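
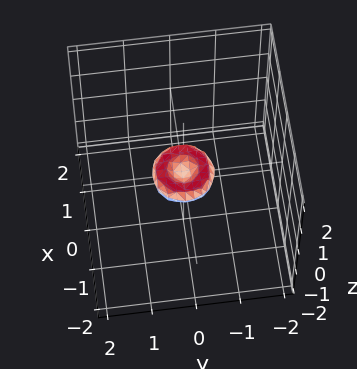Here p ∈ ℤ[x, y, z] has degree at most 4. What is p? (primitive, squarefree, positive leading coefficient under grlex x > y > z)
1. The degree is 4 — no degree-3 surface has this shape.
2. Symmetry: every cross-section ⟂ z is a circle, so x, y appear only via x² + y².
3. Observable constraints: one x-axis crossing is at x = 0; one y-axis crossing is at y = 0; a circular section at z = 0 has radius between 0 and 1.
4. Putting this together gives p.

2*x^4 + 4*x^2*y^2 + 2*y^4 - x^2 - y^2 + 2*z^2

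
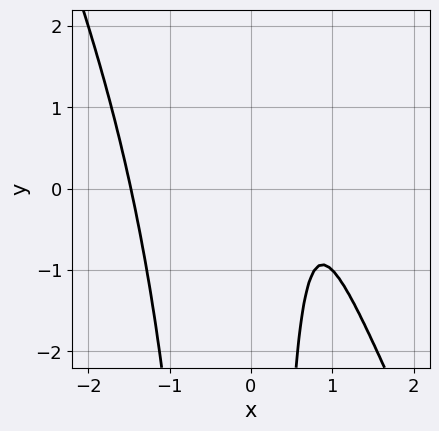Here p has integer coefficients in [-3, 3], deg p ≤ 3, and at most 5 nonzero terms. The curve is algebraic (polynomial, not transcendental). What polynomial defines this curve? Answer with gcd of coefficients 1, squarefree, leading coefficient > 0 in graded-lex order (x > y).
2*x^3 + x^2*y - 3*x + 2

1. The degree is 3 — a generic line meets the curve in up to 3 points.
2. Reading off the gridlines: no y-intercept at any integer in the box.
3. These observations pin down the coefficients.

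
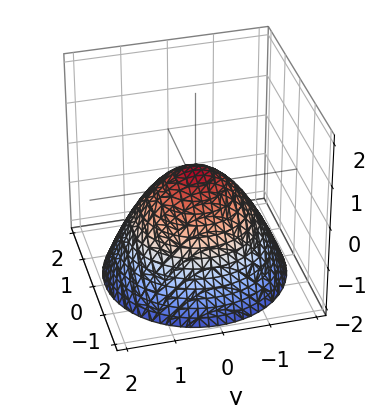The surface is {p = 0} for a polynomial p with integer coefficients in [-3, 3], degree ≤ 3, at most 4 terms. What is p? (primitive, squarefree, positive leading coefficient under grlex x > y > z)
2*x^2 + 2*y^2 + 3*z - 1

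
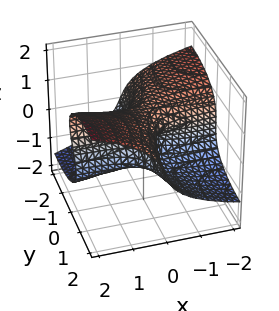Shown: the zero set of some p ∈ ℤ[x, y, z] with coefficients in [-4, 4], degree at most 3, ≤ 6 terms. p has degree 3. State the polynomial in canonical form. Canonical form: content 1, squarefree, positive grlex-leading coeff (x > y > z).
(a) deg p = 3. A generic line meets the surface in up to 3 points.
(b) From the axis intercepts and sections: every point of the y-axis in the box is on the surface; one z-axis crossing is at z = 0.
(c) These observations pin down the coefficients. Check: (2, 0, 0) on the x-axis lies on the surface, and p(2, 0, 0) = 0. ✓

y^2*z + 3*z^3 - 3*x*y - x*z - 2*z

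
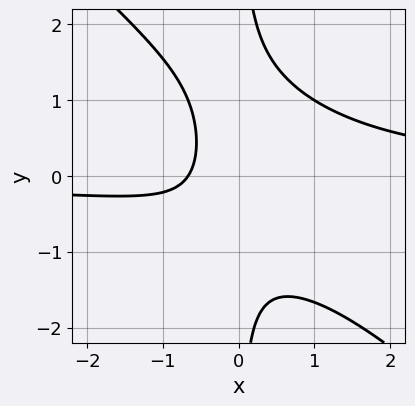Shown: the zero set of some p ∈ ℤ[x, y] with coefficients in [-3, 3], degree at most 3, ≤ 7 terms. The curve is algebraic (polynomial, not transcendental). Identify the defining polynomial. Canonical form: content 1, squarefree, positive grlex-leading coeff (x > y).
3*x^2*y + 3*x*y^2 - x*y - 3*x - 2

Degree: the shape is more complex than any degree-2 curve, so deg p = 3.
Observable constraints: no y-intercept at any integer in the box.
Together with the visible shape, these determine p as stated.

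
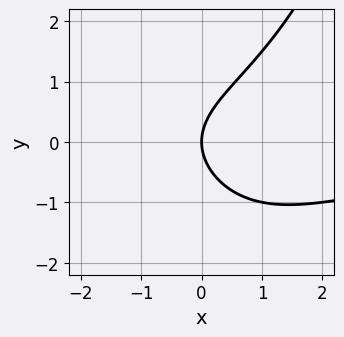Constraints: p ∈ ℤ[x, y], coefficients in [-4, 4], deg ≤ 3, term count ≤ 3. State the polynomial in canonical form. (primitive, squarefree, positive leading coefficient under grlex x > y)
1. deg p = 3. No degree-2 curve has this shape.
2. Observable constraints: it crosses the x-axis at the gridline x = 0; one y-axis crossing is at y = 0.
3. Matching integer coefficients to the picture gives p.

x^2*y - 2*y^2 + 3*x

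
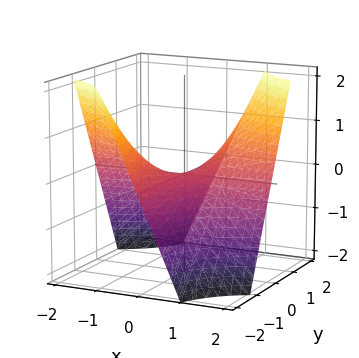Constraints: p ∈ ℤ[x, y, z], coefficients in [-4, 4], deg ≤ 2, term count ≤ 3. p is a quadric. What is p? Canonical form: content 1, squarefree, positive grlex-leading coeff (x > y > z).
x*y - z

(a) Degree: a hyperbolic paraboloid; a quadric, so deg p = 2.
(b) From the visible intercepts: every point of the y-axis in the box is on the surface; the visible x-axis segment lies entirely on the surface.
(c) Together with the visible shape, these determine p as stated.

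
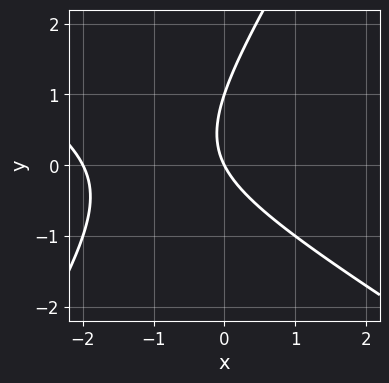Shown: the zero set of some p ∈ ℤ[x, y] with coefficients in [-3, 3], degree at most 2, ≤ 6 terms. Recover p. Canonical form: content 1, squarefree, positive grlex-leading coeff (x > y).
x^2 + x*y - y^2 + 2*x + y

1. Degree: a generic line meets the curve in up to 2 points, so deg p = 2.
2. Reading off the gridlines: the x-axis gridline crossings are at x ∈ {-2, 0}; the y-axis gridline crossings are at y ∈ {0, 1}.
3. Putting this together gives p.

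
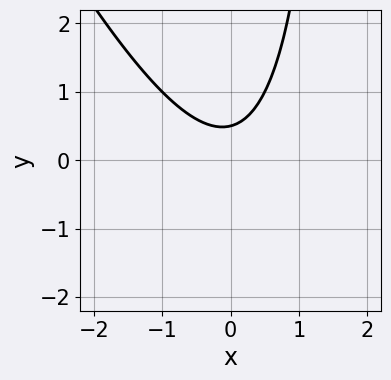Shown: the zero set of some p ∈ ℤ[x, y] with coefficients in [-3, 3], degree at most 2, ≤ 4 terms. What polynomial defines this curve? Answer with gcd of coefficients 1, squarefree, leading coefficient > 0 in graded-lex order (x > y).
2*x^2 + x*y - 2*y + 1

First, the degree is 2 — the shape is more complex than any degree-1 curve.
Next, against the integer gridlines: it misses every integer gridline on the x-axis.
Finally, together with the visible shape, these determine p as stated.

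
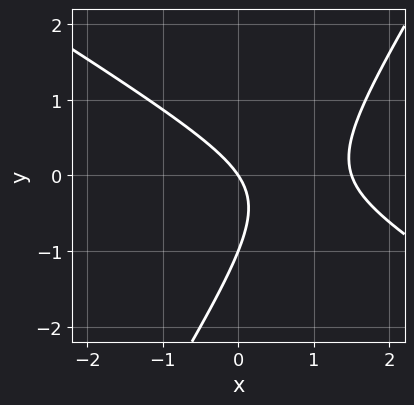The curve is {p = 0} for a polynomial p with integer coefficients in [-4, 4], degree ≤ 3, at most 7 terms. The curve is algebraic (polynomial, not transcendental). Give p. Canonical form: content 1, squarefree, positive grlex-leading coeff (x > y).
1. deg p = 2.
2. From the visible intercepts: the y-axis gridline crossings are at y ∈ {-1, 0}; it meets the x-axis at x = 0 (among the integer gridlines).
3. Fitting integer coefficients to these (and the overall shape) gives p.

2*x^2 + 2*x*y - 2*y^2 - 3*x - 2*y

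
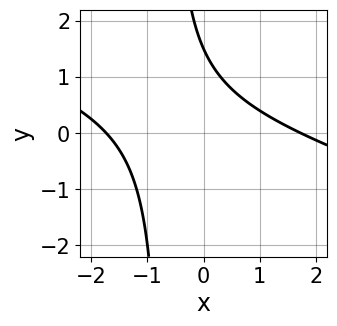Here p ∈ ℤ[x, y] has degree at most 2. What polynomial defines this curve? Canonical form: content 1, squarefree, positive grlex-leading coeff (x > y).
deg p = 2.
Matching integer coefficients to the picture gives p.

x^2 + 3*x*y + 2*y - 3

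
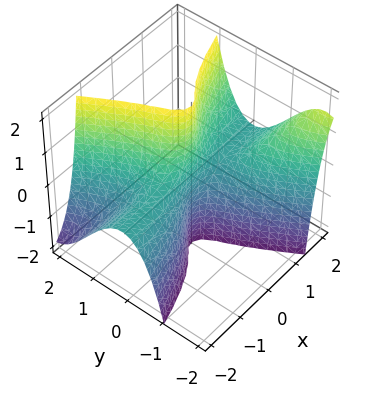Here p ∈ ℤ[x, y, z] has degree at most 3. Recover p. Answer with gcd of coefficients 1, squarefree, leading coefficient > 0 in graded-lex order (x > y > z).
x^2*z - 3*x*y^2 - 2*y^3 - y

First, degree: a generic line meets the surface in up to 3 points, so deg p = 3.
Then, from the visible intercepts: one y-axis crossing is at y = 0; every point of the x-axis in the box is on the surface; the visible z-axis segment lies entirely on the surface.
Finally, together with the visible shape, these determine p as stated.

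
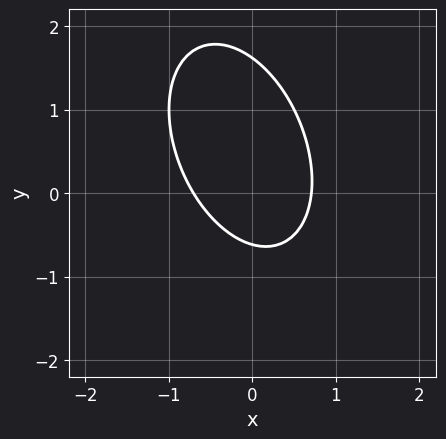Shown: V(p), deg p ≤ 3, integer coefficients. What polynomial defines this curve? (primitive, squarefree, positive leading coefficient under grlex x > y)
deg p = 2. The shape is more complex than any degree-1 curve.
Putting this together gives p.

2*x^2 + x*y + y^2 - y - 1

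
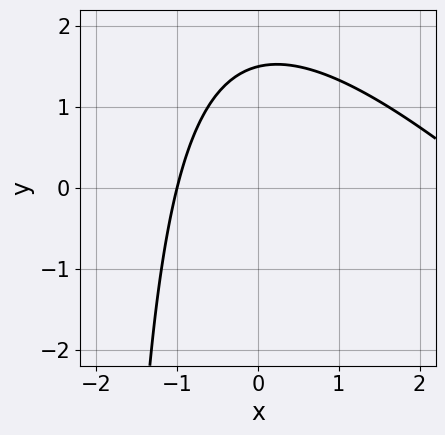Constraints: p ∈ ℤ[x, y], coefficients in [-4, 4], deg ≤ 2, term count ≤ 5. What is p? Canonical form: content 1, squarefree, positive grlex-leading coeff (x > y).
x^2 + x*y - 2*x + 2*y - 3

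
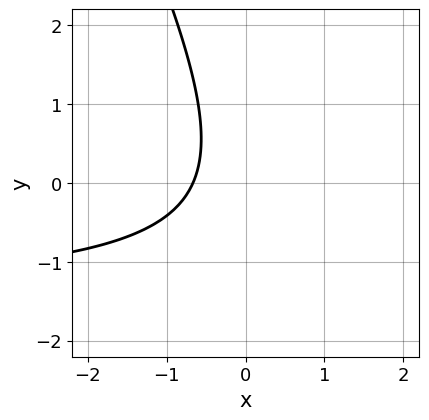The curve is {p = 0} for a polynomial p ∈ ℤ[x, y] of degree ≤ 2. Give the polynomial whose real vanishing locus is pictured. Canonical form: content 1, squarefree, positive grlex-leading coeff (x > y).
The degree is 2 — the shape is more complex than any degree-1 curve.
Observable constraints: the curve avoids every integer y-axis point in the box.
Assembling these constraints gives the stated polynomial.

2*x*y + y^2 + 3*x + 2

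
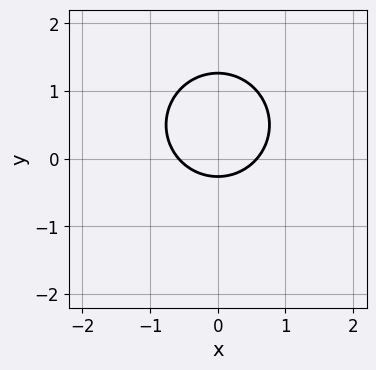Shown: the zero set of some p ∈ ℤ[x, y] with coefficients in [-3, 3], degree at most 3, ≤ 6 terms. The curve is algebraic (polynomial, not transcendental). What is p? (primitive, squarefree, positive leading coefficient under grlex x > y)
(a) deg p = 2.
(b) Symmetries: the x ↦ −x reflection is a symmetry, so x appears only in even powers.
(c) Matching integer coefficients to the picture gives p.

3*x^2 + 3*y^2 - 3*y - 1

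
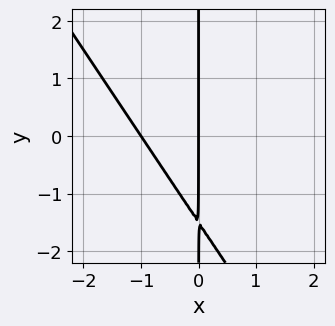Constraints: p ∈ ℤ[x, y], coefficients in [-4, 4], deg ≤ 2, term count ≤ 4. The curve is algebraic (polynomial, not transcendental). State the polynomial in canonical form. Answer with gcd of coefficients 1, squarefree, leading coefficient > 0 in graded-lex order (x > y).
3*x^2 + 2*x*y + 3*x

1. deg p = 2. No degree-1 curve has this shape.
2. Reading off the gridlines: the visible y-axis segment lies entirely on the curve; the x-axis gridline crossings are at x ∈ {-1, 0}.
3. Putting this together gives p.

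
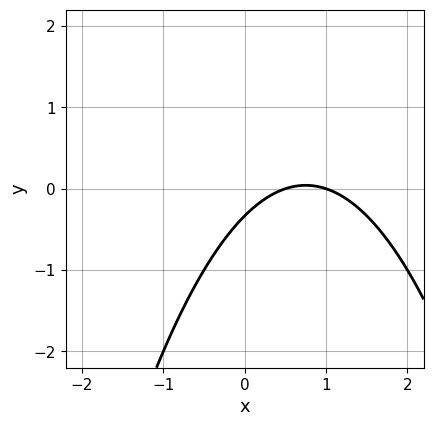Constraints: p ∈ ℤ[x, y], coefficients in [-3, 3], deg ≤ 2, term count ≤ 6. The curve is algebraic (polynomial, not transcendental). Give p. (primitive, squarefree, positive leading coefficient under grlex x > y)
1. The degree is 2 — the shape is more complex than any degree-1 curve.
2. Checking where it meets the axes: it meets the x-axis at x = 1 (among the integer gridlines).
3. Fitting integer coefficients to these (and the overall shape) gives p.

2*x^2 - 3*x + 3*y + 1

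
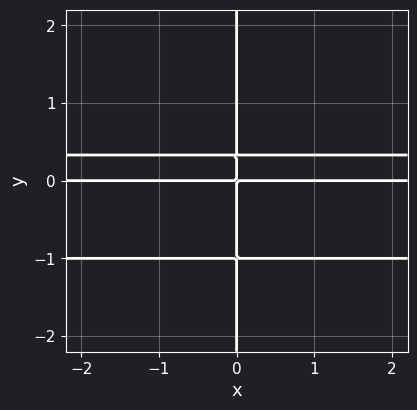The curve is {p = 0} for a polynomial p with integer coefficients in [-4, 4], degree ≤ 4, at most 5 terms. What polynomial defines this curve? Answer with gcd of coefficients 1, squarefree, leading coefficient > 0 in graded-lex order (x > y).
3*x*y^3 + 2*x*y^2 - x*y

First, degree: the shape is more complex than any degree-3 curve, so deg p = 4.
Then, from the axis intercepts and sections: every point of the x-axis in the box is on the curve; every point of the y-axis in the box is on the curve.
Finally, together with the visible shape, these determine p as stated.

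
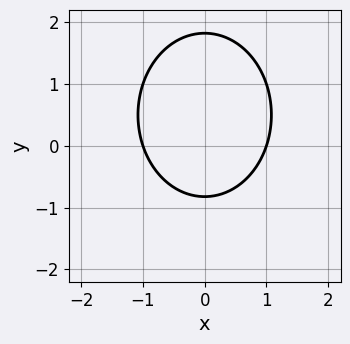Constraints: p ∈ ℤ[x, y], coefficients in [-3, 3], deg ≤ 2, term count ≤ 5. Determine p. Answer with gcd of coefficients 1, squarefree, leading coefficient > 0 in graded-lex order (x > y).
3*x^2 + 2*y^2 - 2*y - 3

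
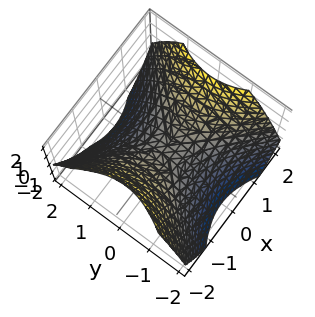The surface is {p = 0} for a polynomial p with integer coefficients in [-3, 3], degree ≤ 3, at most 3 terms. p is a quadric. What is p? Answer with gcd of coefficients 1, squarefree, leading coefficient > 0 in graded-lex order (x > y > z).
2*x^2 - 2*y^2 - 3*z

1. The degree is 2 — a hyperbolic paraboloid; a quadric.
2. Symmetries: it's symmetric under x → −x, forcing even powers of x; mirror symmetry y ↦ −y ⇒ only even powers of y.
3. Against the integer gridlines: one x-axis crossing is at x = 0; one z-axis crossing is at z = 0; it meets the y-axis at y = 0 (among the integer gridlines).
4. Assembling these constraints gives the stated polynomial.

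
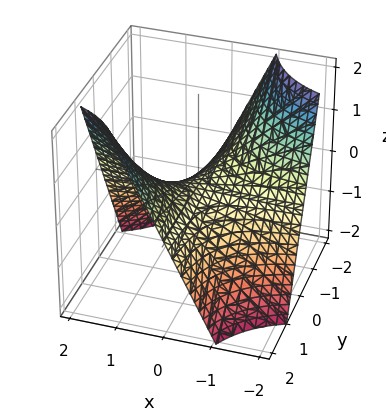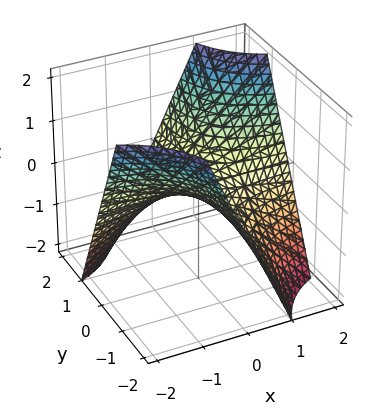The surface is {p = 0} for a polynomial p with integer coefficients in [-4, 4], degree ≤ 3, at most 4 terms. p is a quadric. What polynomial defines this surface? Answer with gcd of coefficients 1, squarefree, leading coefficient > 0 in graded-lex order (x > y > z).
x*y - z

1. deg p = 2. A hyperbolic paraboloid; a quadric.
2. From the axis intercepts and sections: one z-axis crossing is at z = 0; every point of the x-axis in the box is on the surface.
3. Assembling these constraints gives the stated polynomial. Check: (0, -1, 0) on the y-axis lies on the surface, and p(0, -1, 0) = 0. ✓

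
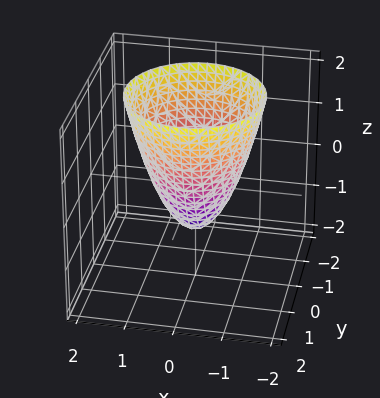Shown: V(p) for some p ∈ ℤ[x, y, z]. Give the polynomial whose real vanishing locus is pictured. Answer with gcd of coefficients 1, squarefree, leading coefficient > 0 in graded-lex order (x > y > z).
The degree is 2 — the shape is more complex than any degree-1 surface.
By symmetry, the z-axis is an axis of rotation, so x and y enter only as x² + y².
Checking where it meets the axes: it crosses the z-axis at the gridline z = -1; a circular section at z = 2 has radius between 1 and 2.
These observations pin down the coefficients.

3*x^2 + 3*y^2 - 2*z - 2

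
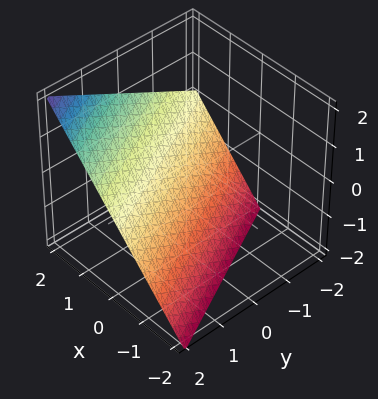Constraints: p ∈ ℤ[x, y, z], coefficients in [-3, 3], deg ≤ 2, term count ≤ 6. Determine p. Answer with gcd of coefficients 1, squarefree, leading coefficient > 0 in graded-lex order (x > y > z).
The degree is 1 — the surface is flat (a plane).
Checking where it meets the axes: it meets the y-axis at y = 2 (among the integer gridlines); it meets the z-axis at z = -1 (among the integer gridlines).
Assembling these constraints gives the stated polynomial. Check: (1, 0, 0) on the x-axis lies on the surface, and p(1, 0, 0) = 0. ✓

2*x + y - 2*z - 2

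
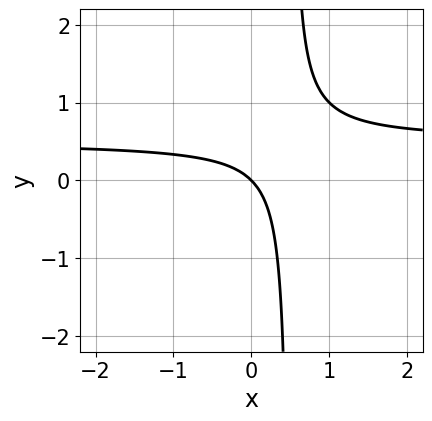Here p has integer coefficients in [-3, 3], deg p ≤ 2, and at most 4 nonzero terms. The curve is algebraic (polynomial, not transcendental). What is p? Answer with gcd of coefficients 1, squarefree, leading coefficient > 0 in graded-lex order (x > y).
2*x*y - x - y

(a) deg p = 2. A generic line meets the curve in up to 2 points.
(b) Against the integer gridlines: one y-axis crossing is at y = 0; it crosses the x-axis at the gridline x = 0.
(c) Solving for integer coefficients yields p as stated.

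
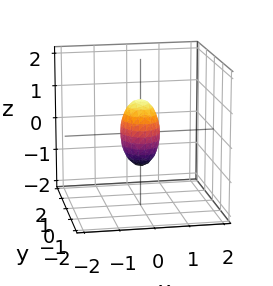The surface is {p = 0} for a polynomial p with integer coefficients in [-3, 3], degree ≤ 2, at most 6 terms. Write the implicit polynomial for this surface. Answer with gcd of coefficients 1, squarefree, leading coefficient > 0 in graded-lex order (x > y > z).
3*x^2 + 2*y^2 + z^2 - 1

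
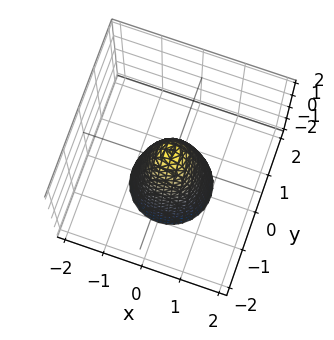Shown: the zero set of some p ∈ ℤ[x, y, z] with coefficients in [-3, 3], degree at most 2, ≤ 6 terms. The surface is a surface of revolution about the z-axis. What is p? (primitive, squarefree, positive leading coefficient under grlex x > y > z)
3*x^2 + 3*y^2 + z - 1

1. The degree is 2 — the shape is more complex than any degree-1 surface.
2. Symmetries: every cross-section ⟂ z is a circle, so x, y appear only via x² + y².
3. Against the integer gridlines: it meets the z-axis at z = 1 (among the integer gridlines); a circular section at z = -2 has radius exactly 1.
4. Fitting integer coefficients to these (and the overall shape) gives p.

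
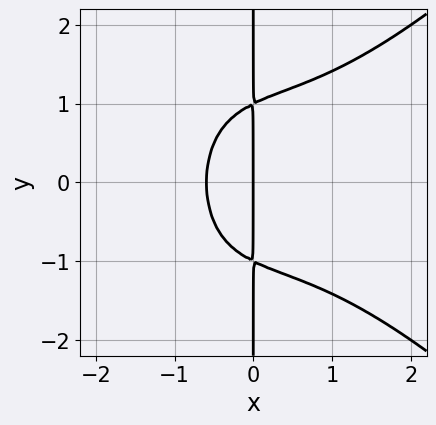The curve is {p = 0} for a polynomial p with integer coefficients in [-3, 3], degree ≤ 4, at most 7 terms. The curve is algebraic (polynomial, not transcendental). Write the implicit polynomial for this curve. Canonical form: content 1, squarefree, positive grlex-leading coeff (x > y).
x^4 - x^2*y^2 - 2*x*y^2 + 3*x^2 + 2*x

deg p = 4. The shape is more complex than any degree-3 curve.
Symmetries: mirror symmetry y ↦ −y ⇒ only even powers of y.
Against the integer gridlines: one x-axis crossing is at x = 0; every point of the y-axis in the box is on the curve.
Solving for integer coefficients yields p as stated.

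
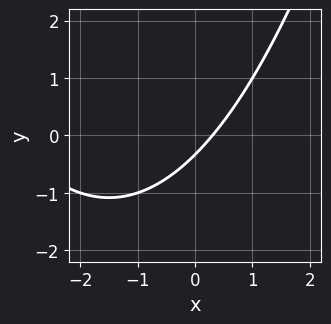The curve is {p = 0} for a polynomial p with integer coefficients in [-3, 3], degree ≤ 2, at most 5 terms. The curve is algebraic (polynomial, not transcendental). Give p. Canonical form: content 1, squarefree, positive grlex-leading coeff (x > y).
x^2 + 3*x - 3*y - 1

1. Degree: the shape is more complex than any degree-1 curve, so deg p = 2.
2. Solving for integer coefficients yields p as stated.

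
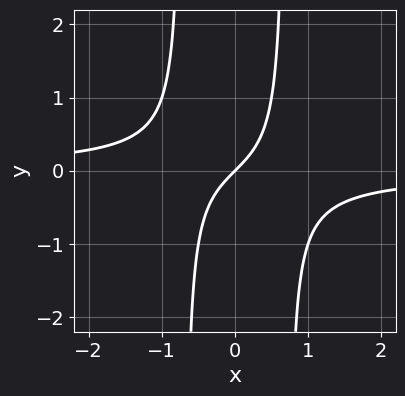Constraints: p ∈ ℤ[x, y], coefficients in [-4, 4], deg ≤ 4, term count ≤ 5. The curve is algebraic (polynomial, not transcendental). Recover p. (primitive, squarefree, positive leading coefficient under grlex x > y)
2*x^2*y + x - y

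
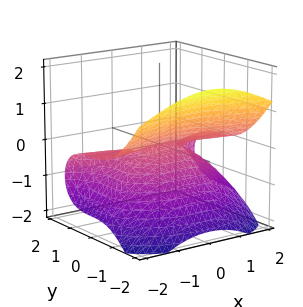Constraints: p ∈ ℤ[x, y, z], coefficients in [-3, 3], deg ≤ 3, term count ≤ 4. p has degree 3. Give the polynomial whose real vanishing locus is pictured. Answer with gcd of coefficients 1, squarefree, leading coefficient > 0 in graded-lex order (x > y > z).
x^2*z + y^3 + 3*z^2

deg p = 3. A generic line meets the surface in up to 3 points.
Reading off the gridlines: the visible x-axis segment lies entirely on the surface; it meets the y-axis at y = 0 (among the integer gridlines); it crosses the z-axis at the gridline z = 0.
Together with the visible shape, these determine p as stated.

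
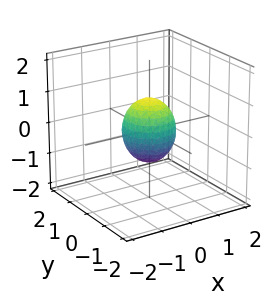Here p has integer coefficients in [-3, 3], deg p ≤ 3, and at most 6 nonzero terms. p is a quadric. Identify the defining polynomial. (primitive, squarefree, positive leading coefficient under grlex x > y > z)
3*x^2 + 3*y^2 + 2*z^2 - 2

(a) Degree: bounded and convex; a quadric, so deg p = 2.
(b) Symmetries: the z ↦ −z reflection is a symmetry, so z appears only in even powers; the z-axis is an axis of rotation, so x and y enter only as x² + y².
(c) Checking where it meets the axes: the z-axis gridline crossings are at z ∈ {-1, 1}; a circular section at z = 0 has radius between 0 and 1.
(d) These observations pin down the coefficients.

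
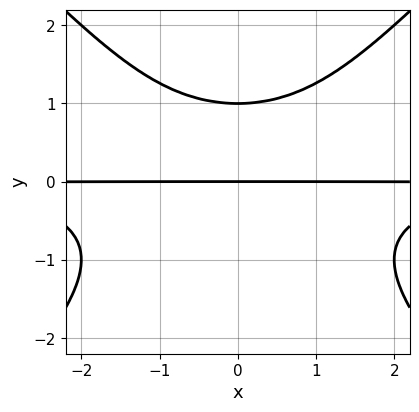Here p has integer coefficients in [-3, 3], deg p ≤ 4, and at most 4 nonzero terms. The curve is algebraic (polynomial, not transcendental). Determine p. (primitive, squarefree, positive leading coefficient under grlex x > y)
First, the degree is 4 — no degree-3 curve has this shape.
Then, symmetries: it's symmetric under x → −x, forcing even powers of x.
Then, against the integer gridlines: among the integer gridlines, it crosses the y-axis at y ∈ {0, 1}; every point of the x-axis in the box is on the curve.
Finally, putting this together gives p.

x^2*y^2 - y^4 - y^2 + 2*y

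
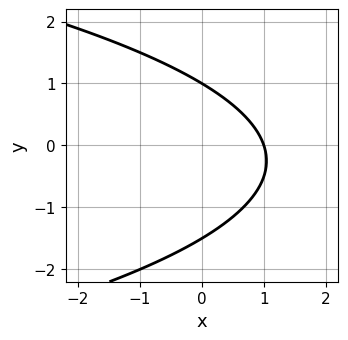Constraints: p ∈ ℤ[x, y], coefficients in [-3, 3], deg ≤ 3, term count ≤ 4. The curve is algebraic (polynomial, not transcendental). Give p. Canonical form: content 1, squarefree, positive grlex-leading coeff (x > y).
2*y^2 + 3*x + y - 3

1. deg p = 2. No degree-1 curve has this shape.
2. From the visible intercepts: it crosses the y-axis at the gridline y = 1; it crosses the x-axis at the gridline x = 1.
3. Solving for integer coefficients yields p as stated.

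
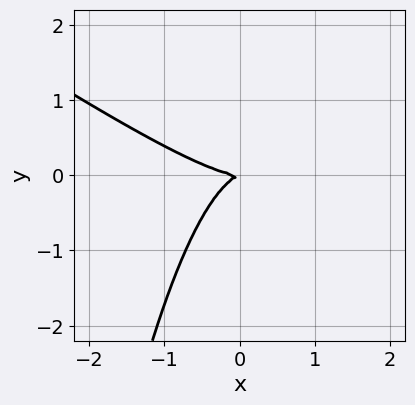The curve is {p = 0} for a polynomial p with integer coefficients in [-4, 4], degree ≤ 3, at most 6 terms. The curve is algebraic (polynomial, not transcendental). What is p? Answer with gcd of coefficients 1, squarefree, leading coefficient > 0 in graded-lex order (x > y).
2*x^3 + 3*x^2*y - x*y + 3*y^2

First, the degree is 3 — a generic line meets the curve in up to 3 points.
Next, from the visible intercepts: one y-axis crossing is at y = 0; it crosses the x-axis at the gridline x = 0.
Finally, solving for integer coefficients yields p as stated.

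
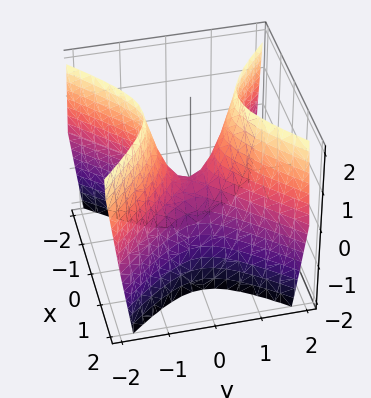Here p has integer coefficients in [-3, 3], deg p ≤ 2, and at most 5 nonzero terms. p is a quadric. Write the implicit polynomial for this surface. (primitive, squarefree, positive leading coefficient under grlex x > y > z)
1. deg p = 2.
2. Symmetries: mirror symmetry y ↦ −y ⇒ only even powers of y; it's symmetric under x → −x, forcing even powers of x.
3. Reading off the gridlines: one y-axis crossing is at y = 0; it crosses the z-axis at the gridline z = 0; it crosses the x-axis at the gridline x = 0.
4. Together with the visible shape, these determine p as stated.

2*x^2 - 2*y^2 + z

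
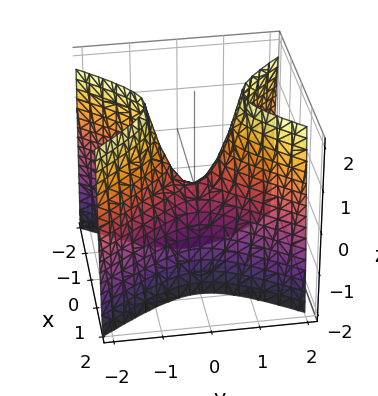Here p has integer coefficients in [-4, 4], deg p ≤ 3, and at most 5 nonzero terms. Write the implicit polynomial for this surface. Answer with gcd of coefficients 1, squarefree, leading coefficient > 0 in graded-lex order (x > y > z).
The degree is 2 — a hyperbolic paraboloid; a quadric.
Symmetries: it's symmetric under y → −y, forcing even powers of y; the x ↦ −x reflection is a symmetry, so x appears only in even powers.
Reading off the gridlines: it crosses the z-axis at the gridline z = 0; it meets the x-axis at x = 0 (among the integer gridlines).
Solving for integer coefficients yields p as stated.

3*x^2 - 2*y^2 + z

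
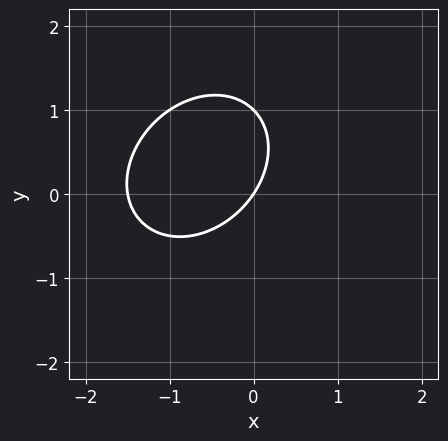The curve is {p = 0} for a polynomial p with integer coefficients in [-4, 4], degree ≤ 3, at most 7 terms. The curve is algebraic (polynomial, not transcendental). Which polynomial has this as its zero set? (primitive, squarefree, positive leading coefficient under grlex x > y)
2*x^2 - x*y + 2*y^2 + 3*x - 2*y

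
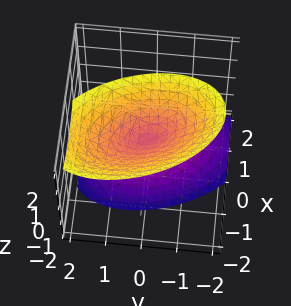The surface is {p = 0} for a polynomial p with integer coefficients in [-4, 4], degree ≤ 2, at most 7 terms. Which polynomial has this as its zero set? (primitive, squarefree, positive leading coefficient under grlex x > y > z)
2*x^2 + x*y + x*z + y^2 - z^2

First, the picture has 2 separate pieces. Treating them together as one polynomial.
Next, degree: the shape is more complex than any degree-1 surface, so deg p = 2.
Then, from the visible intercepts: it meets the z-axis at z = 0 (among the integer gridlines); it crosses the y-axis at the gridline y = 0.
Finally, these observations pin down the coefficients.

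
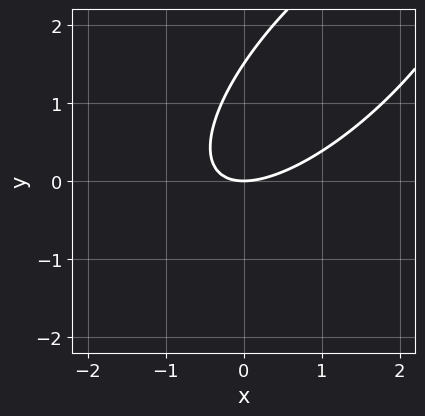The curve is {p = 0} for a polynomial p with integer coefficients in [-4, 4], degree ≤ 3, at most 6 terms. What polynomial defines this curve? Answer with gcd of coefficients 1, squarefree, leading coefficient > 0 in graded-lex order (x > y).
First, degree: no degree-1 curve has this shape, so deg p = 2.
Next, from the visible intercepts: one y-axis crossing is at y = 0; it meets the x-axis at x = 0 (among the integer gridlines).
Finally, solving for integer coefficients yields p as stated.

2*x^2 - 3*x*y + 2*y^2 - 3*y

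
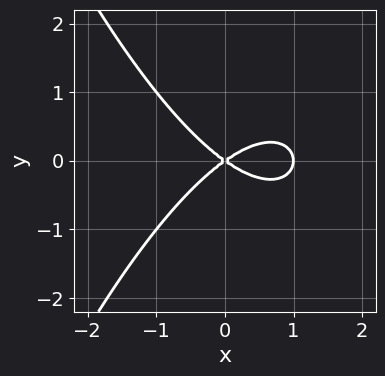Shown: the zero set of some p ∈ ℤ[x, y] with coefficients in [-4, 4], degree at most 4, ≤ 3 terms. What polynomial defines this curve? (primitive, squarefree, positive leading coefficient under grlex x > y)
x^3 - x^2 + 2*y^2

deg p = 3. The shape is more complex than any degree-2 curve.
Symmetries: the y ↦ −y reflection is a symmetry, so y appears only in even powers.
Observable constraints: it meets the y-axis at y = 0 (among the integer gridlines); the x-axis gridline crossings are at x ∈ {0, 1}.
Fitting integer coefficients to these (and the overall shape) gives p.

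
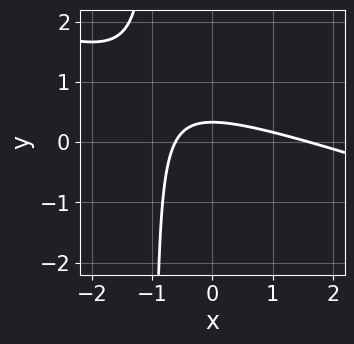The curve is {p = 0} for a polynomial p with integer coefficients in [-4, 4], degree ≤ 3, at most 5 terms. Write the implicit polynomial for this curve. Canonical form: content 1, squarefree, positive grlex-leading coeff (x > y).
x^2 + 3*x*y - x + 3*y - 1

First, degree: no degree-1 curve has this shape, so deg p = 2.
Finally, solving for integer coefficients yields p as stated.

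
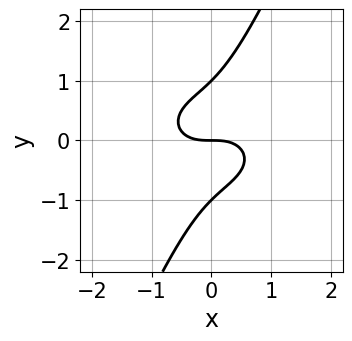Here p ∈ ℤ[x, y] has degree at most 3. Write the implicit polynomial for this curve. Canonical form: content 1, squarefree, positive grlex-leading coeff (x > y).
(a) The degree is 3 — no degree-2 curve has this shape.
(b) Observable constraints: the y-axis gridline crossings are at y ∈ {-1, 0, 1}; one x-axis crossing is at x = 0.
(c) Putting this together gives p.

x^3 + 2*x*y^2 - y^3 + y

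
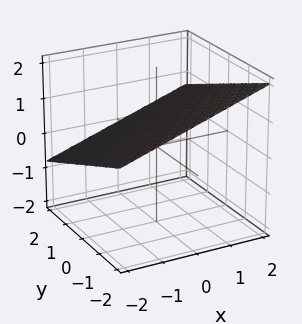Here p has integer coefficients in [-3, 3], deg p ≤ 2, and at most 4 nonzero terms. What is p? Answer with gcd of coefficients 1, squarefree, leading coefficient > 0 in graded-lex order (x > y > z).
First, deg p = 1.
Next, observable constraints: it meets the x-axis at x = -2 (among the integer gridlines); it crosses the y-axis at the gridline y = 2.
Finally, together with the visible shape, these determine p as stated.

x - y - 3*z + 2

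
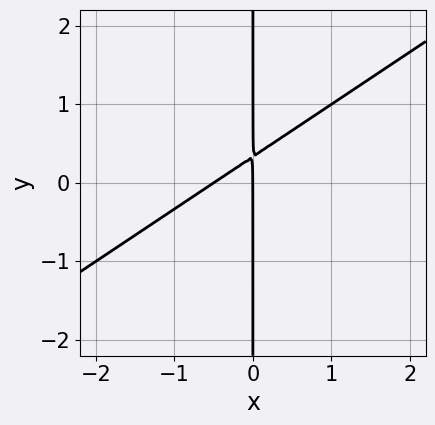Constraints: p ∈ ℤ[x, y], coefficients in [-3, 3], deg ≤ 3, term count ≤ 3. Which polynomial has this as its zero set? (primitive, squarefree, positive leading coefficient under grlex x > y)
2*x^2 - 3*x*y + x

(a) Degree: a generic line meets the curve in up to 2 points, so deg p = 2.
(b) Observable constraints: the visible y-axis segment lies entirely on the curve; it crosses the x-axis at the gridline x = 0.
(c) Putting this together gives p.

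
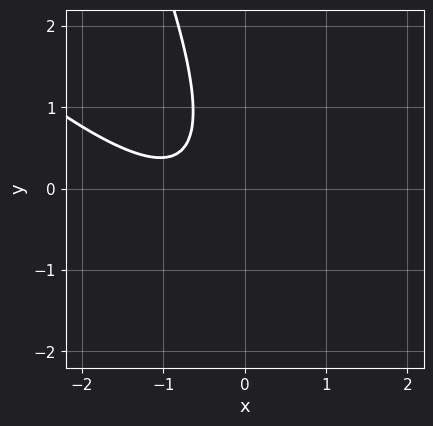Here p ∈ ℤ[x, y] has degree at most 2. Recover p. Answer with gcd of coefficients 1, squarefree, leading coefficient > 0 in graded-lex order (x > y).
2*x^2 + 3*x*y + y^2 + 3*x + 2

Degree: the shape is more complex than any degree-1 curve, so deg p = 2.
Checking where it meets the axes: the curve avoids every integer x-axis point in the box; it misses every integer gridline on the y-axis.
Putting this together gives p.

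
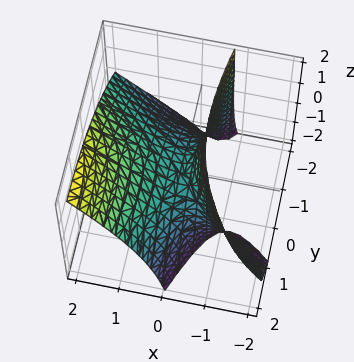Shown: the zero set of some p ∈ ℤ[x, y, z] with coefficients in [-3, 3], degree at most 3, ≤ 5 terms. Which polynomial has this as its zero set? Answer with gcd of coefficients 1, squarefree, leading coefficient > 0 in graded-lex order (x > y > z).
3*x^2 + 2*x*y - 3*x*z - y^2 - 2*z

1. The degree is 2 — the shape is more complex than any degree-1 surface.
2. From the axis intercepts and sections: it crosses the y-axis at the gridline y = 0; it crosses the z-axis at the gridline z = 0; it crosses the x-axis at the gridline x = 0.
3. Together with the visible shape, these determine p as stated.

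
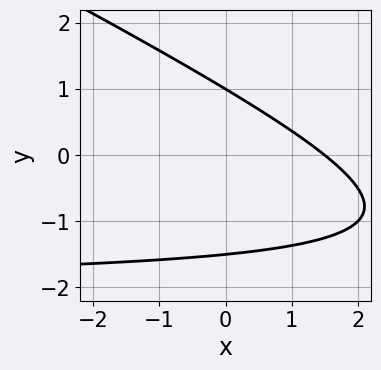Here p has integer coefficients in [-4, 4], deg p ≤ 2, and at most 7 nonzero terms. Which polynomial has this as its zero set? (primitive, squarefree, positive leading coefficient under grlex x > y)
The degree is 2 — a generic line meets the curve in up to 2 points.
From the visible intercepts: one y-axis crossing is at y = 1.
These observations pin down the coefficients.

x*y + 2*y^2 + 2*x + y - 3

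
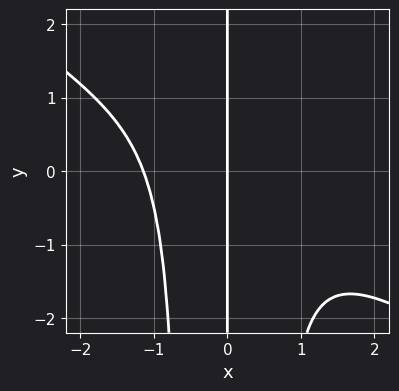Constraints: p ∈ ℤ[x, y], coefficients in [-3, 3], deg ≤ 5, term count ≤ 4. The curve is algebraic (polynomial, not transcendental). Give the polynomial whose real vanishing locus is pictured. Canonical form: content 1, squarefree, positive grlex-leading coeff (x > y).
2*x^4 + 3*x^3*y - x*y + 3*x

deg p = 4. A generic line meets the curve in up to 4 points.
Reading off the gridlines: the visible y-axis segment lies entirely on the curve; it meets the x-axis at x = 0 (among the integer gridlines).
The integer polynomial consistent with all of this is the stated p.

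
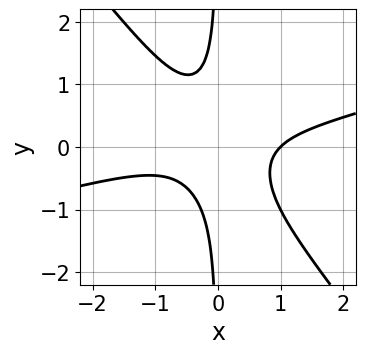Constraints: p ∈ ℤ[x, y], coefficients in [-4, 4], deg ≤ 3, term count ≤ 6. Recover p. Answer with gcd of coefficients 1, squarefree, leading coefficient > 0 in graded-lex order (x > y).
(a) deg p = 3. The shape is more complex than any degree-2 curve.
(b) From the axis intercepts and sections: it misses every integer gridline on the y-axis; one x-axis crossing is at x = 1.
(c) These observations pin down the coefficients.

x^3 - 3*x^2*y - 3*x*y^2 - 1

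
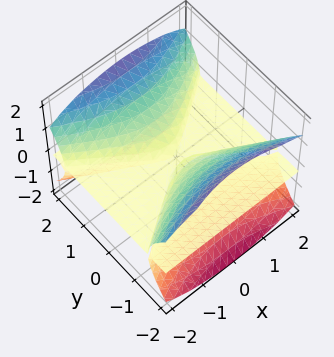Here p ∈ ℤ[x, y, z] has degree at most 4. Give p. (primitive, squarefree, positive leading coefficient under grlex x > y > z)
I count 3 distinct pieces. They look like related sheets of one shape, so recover p as a whole.
Degree: no degree-2 surface has this shape, so deg p = 3.
Against the integer gridlines: every point of the y-axis in the box is on the surface; one z-axis crossing is at z = 0; the visible x-axis segment lies entirely on the surface.
Solving for integer coefficients yields p as stated.

x^2*z - 2*y^2*z + 2*z^3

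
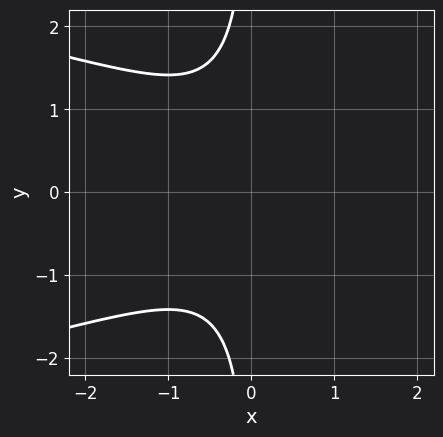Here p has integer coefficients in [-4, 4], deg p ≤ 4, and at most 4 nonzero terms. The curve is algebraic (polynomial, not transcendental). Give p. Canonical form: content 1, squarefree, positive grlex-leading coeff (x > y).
First, the degree is 3 — no degree-2 curve has this shape.
Then, symmetries: the y ↦ −y reflection is a symmetry, so y appears only in even powers.
Next, from the visible intercepts: the curve avoids every integer y-axis point in the box; no x-intercept at any integer in the box.
Finally, fitting integer coefficients to these (and the overall shape) gives p.

x*y^2 + x^2 + 1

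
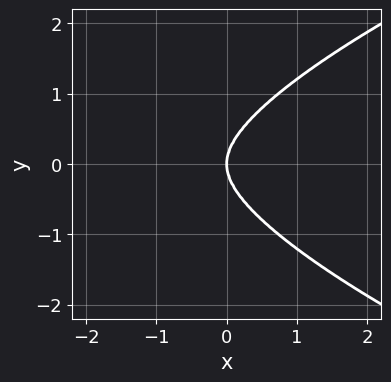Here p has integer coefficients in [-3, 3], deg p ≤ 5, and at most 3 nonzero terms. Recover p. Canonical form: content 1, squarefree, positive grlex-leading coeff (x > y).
1. The degree is 4 — a generic line meets the curve in up to 4 points.
2. Symmetries: it's symmetric under y → −y, forcing even powers of y.
3. Against the integer gridlines: it crosses the x-axis at the gridline x = 0; it meets the y-axis at y = 0 (among the integer gridlines).
4. Assembling these constraints gives the stated polynomial.

3*y^4 - 2*x^3 - 3*x*y^2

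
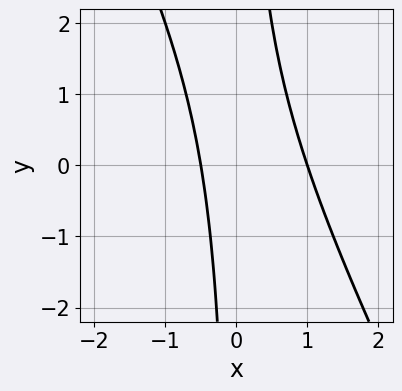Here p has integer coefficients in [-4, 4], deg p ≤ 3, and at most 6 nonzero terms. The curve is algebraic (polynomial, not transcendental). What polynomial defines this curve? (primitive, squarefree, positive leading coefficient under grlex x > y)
2*x^2 + x*y - x - 1

1. The degree is 2 — the shape is more complex than any degree-1 curve.
2. From the visible intercepts: one x-axis crossing is at x = 1; it misses every integer gridline on the y-axis.
3. Solving for integer coefficients yields p as stated.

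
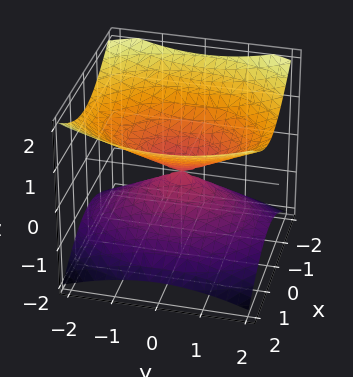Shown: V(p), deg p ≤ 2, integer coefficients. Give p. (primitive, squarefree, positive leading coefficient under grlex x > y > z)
2*x^2 + y^2 - 3*z^2

First, degree: two nappes meeting at a single point; a quadric, so deg p = 2.
Next, symmetries: the y ↦ −y reflection is a symmetry, so y appears only in even powers; the z ↦ −z reflection is a symmetry, so z appears only in even powers; the x ↦ −x reflection is a symmetry, so x appears only in even powers.
Then, observable constraints: it meets the x-axis at x = 0 (among the integer gridlines); it crosses the y-axis at the gridline y = 0.
Finally, putting this together gives p.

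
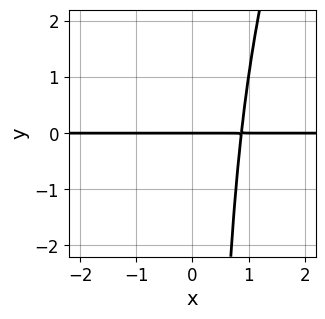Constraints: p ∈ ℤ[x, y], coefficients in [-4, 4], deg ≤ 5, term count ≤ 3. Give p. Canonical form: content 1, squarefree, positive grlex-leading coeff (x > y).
deg p = 4.
Checking where it meets the axes: it meets the y-axis at y = 0 (among the integer gridlines); every point of the x-axis in the box is on the curve.
Solving for integer coefficients yields p as stated.

3*x^3*y - x^2*y^2 - 2*y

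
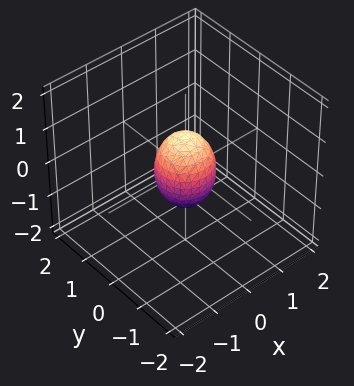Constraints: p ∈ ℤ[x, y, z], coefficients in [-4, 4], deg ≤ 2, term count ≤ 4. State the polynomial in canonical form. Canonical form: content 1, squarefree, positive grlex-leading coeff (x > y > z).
(a) deg p = 2.
(b) Symmetries: rotational symmetry about the z-axis ⇒ p depends on x, y only through x² + y².
(c) Reading off the gridlines: a circular section at z = 0 has radius between 0 and 1; the z-axis gridline crossings are at z ∈ {-1, 1}.
(d) Together with the visible shape, these determine p as stated.

2*x^2 + 2*y^2 + z^2 - 1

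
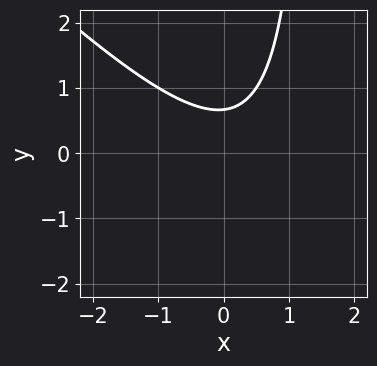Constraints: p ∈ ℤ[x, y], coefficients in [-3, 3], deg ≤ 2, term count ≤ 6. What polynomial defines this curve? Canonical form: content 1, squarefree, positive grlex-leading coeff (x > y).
2*x^2 + 2*x*y - x - 3*y + 2

1. deg p = 2. The shape is more complex than any degree-1 curve.
2. From the visible intercepts: the curve avoids every integer x-axis point in the box.
3. Assembling these constraints gives the stated polynomial.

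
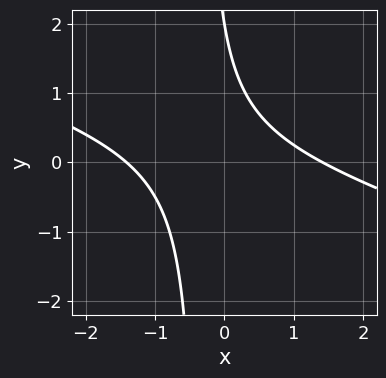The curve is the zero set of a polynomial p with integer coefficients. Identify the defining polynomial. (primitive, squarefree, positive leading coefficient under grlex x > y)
Degree: a generic line meets the curve in up to 2 points, so deg p = 2.
From the visible intercepts: it crosses the y-axis at the gridline y = 2.
The integer polynomial consistent with all of this is the stated p.

x^2 + 3*x*y + y - 2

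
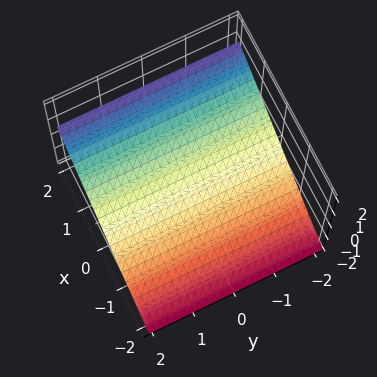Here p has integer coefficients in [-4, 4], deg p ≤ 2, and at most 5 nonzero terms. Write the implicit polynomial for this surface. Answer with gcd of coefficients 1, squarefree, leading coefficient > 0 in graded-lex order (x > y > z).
First, the degree is 1 — every cross-section is a straight line — this is a plane.
Next, observable constraints: it meets the x-axis at x = 1 (among the integer gridlines); the surface avoids every integer y-axis point in the box.
Finally, assembling these constraints gives the stated polynomial.

2*x - 3*z - 2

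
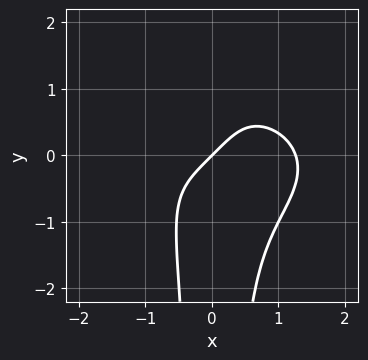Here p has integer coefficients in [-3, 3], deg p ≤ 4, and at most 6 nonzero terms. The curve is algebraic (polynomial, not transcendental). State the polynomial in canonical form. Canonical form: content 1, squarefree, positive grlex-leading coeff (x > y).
x^4 + 3*x^2*y^2 - 2*x + 2*y

(a) Degree: a generic line meets the curve in up to 4 points, so deg p = 4.
(b) Checking where it meets the axes: it crosses the y-axis at the gridline y = 0; it crosses the x-axis at the gridline x = 0.
(c) Matching integer coefficients to the picture gives p.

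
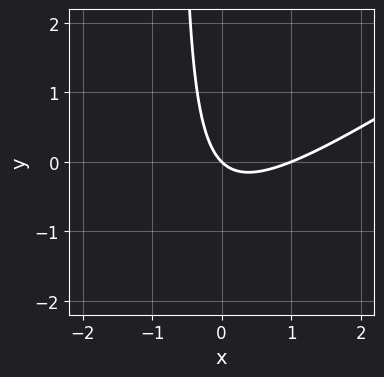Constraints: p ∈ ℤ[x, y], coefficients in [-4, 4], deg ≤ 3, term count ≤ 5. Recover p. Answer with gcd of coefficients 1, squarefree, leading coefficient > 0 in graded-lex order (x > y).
1. Degree: no degree-1 curve has this shape, so deg p = 2.
2. Checking where it meets the axes: the x-axis gridline crossings are at x ∈ {0, 1}; it meets the y-axis at y = 0 (among the integer gridlines).
3. Assembling these constraints gives the stated polynomial.

2*x^2 - 3*x*y - 2*x - 2*y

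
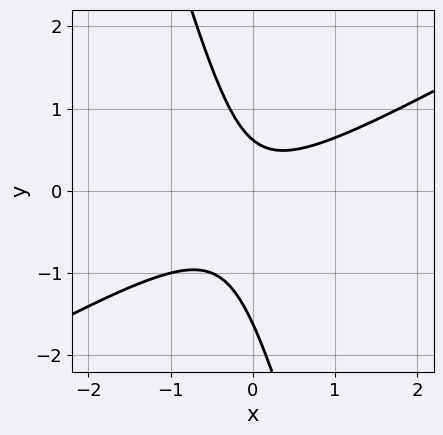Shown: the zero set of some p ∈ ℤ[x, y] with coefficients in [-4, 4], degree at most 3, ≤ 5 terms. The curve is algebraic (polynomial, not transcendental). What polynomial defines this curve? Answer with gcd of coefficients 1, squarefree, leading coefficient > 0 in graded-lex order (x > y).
2*x^2 - 3*x*y - y^2 - y + 1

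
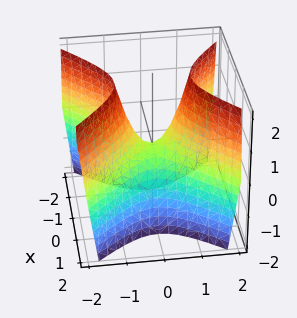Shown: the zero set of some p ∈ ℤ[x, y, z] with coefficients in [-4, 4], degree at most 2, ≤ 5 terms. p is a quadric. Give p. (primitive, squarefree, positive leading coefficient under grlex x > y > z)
First, deg p = 2. A saddle surface; a quadric.
Next, symmetries: it's symmetric under x → −x, forcing even powers of x; mirror symmetry y ↦ −y ⇒ only even powers of y.
Next, checking where it meets the axes: it crosses the z-axis at the gridline z = 0; one y-axis crossing is at y = 0; it meets the x-axis at x = 0 (among the integer gridlines).
Finally, assembling these constraints gives the stated polynomial.

2*x^2 - 2*y^2 + z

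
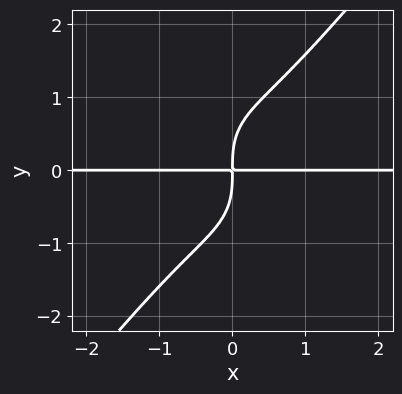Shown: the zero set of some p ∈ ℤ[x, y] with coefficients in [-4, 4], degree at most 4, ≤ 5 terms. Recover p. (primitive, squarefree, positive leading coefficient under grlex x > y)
First, deg p = 4.
Then, checking where it meets the axes: every point of the x-axis in the box is on the curve.
Finally, putting this together gives p.

2*x^3*y - y^4 + 2*x*y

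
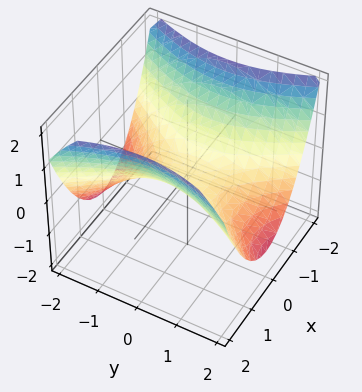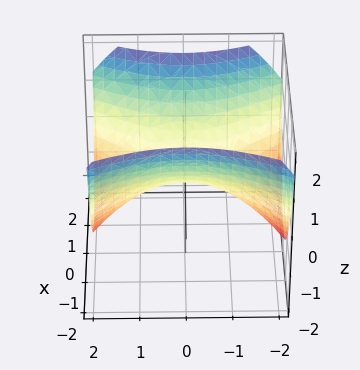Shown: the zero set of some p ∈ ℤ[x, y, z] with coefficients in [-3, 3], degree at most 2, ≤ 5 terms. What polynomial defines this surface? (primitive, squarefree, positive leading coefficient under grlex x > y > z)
2*x^2 - y^2 - 3*z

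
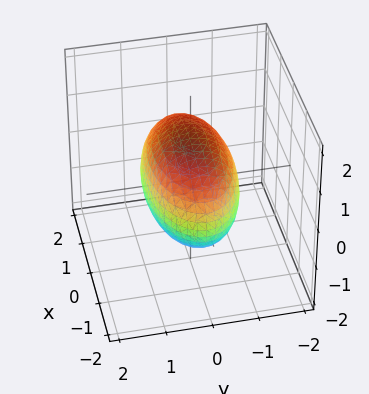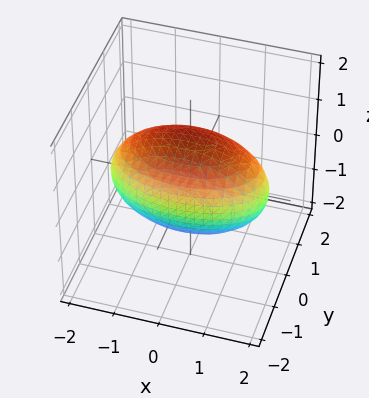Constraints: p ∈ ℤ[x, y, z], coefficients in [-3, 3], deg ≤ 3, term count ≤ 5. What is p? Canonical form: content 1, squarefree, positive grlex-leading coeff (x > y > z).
x^2 + 3*y^2 + 2*z^2 - 3

First, degree: bounded and convex; a quadric, so deg p = 2.
Next, symmetries: it's symmetric under x → −x, forcing even powers of x; the z ↦ −z reflection is a symmetry, so z appears only in even powers; it's symmetric under y → −y, forcing even powers of y.
Next, checking where it meets the axes: among the integer gridlines, it crosses the y-axis at y ∈ {-1, 1}.
Finally, putting this together gives p.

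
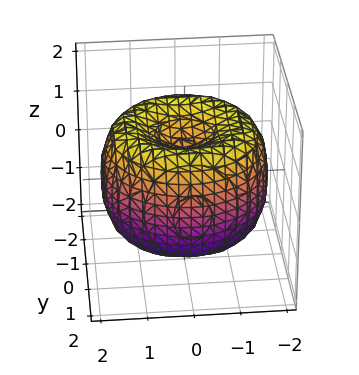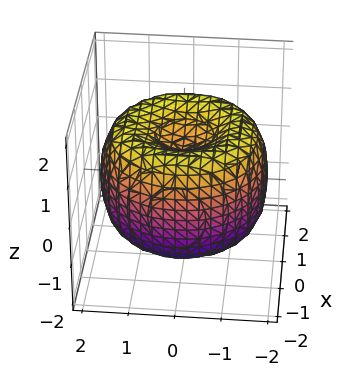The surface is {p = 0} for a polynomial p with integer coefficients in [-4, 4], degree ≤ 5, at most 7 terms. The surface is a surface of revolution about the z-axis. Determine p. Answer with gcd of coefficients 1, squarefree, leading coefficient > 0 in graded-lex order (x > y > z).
First, the degree is 4 — no degree-3 surface has this shape.
Next, symmetries: the z-axis is an axis of rotation, so x and y enter only as x² + y².
Then, reading off the gridlines: a circular section at z = -1 has radius between 0 and 1.
Finally, fitting integer coefficients to these (and the overall shape) gives p.

x^4 + 2*x^2*y^2 + y^4 - 3*x^2 - 3*y^2 + 2*z^2 - 1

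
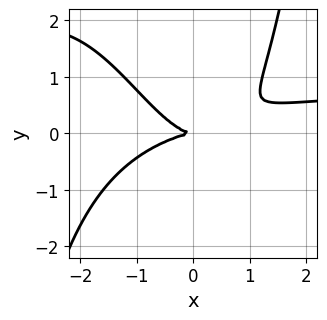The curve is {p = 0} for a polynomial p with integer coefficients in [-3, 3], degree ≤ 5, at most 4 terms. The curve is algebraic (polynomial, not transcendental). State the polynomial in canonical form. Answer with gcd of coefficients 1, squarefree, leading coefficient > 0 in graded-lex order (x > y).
x^3*y - x^3 + 2*x^2*y - 3*y^2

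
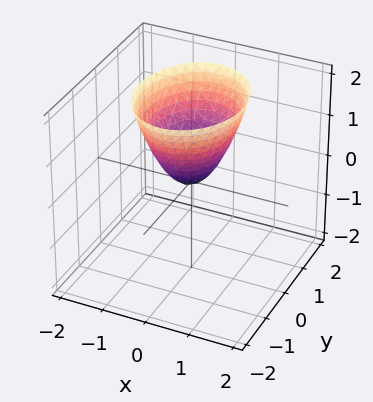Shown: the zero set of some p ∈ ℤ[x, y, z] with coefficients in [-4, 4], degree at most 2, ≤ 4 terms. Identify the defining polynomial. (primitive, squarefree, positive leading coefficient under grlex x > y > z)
3*x^2 + 2*y^2 - 2*z

(a) Degree: a single bowl opening along one axis; a quadric, so deg p = 2.
(b) Symmetries: mirror symmetry x ↦ −x ⇒ only even powers of x; mirror symmetry y ↦ −y ⇒ only even powers of y.
(c) From the visible intercepts: it crosses the x-axis at the gridline x = 0; one z-axis crossing is at z = 0; it meets the y-axis at y = 0 (among the integer gridlines).
(d) These observations pin down the coefficients.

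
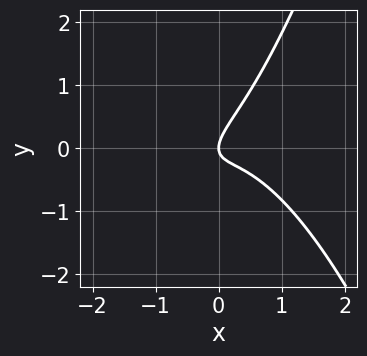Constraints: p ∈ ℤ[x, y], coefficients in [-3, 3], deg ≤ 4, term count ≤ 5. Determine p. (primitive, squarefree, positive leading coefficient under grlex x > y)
2*x^3 + 2*x*y - 2*y^2 + x

Degree: no degree-2 curve has this shape, so deg p = 3.
Reading off the gridlines: it meets the x-axis at x = 0 (among the integer gridlines); it meets the y-axis at y = 0 (among the integer gridlines).
Matching integer coefficients to the picture gives p.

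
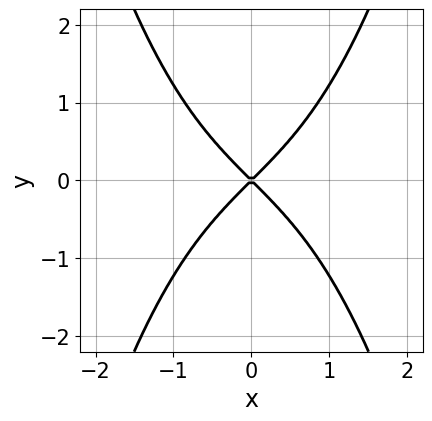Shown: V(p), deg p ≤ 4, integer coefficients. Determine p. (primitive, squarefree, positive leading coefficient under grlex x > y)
x^4 + 2*x^2 - 2*y^2

First, deg p = 4. A generic line meets the curve in up to 4 points.
Then, symmetries: it's symmetric under y → −y, forcing even powers of y; it's symmetric under x → −x, forcing even powers of x.
Next, from the axis intercepts and sections: it crosses the y-axis at the gridline y = 0; one x-axis crossing is at x = 0.
Finally, matching integer coefficients to the picture gives p.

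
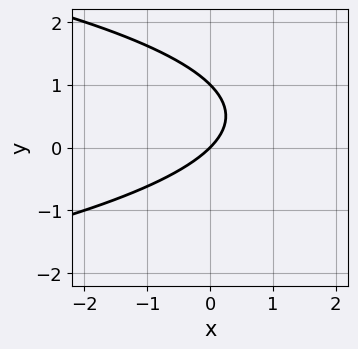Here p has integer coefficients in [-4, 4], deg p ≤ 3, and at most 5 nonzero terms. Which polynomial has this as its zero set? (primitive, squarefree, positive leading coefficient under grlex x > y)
The degree is 2 — the shape is more complex than any degree-1 curve.
Observable constraints: among the integer gridlines, it crosses the y-axis at y ∈ {0, 1}; one x-axis crossing is at x = 0.
Assembling these constraints gives the stated polynomial.

y^2 + x - y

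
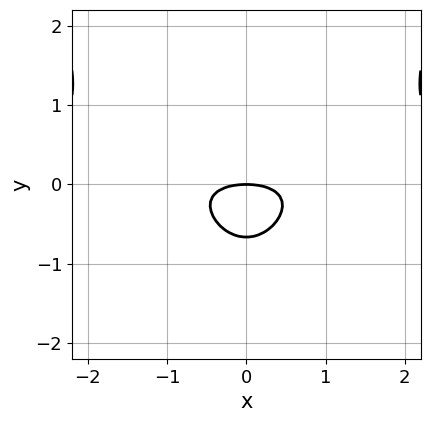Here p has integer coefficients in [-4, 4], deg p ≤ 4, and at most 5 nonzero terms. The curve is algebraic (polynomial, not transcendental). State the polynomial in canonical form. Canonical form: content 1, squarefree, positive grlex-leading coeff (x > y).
2*x^2*y - x^2 - 3*y^2 - 2*y

(a) The degree is 3 — the shape is more complex than any degree-2 curve.
(b) Symmetries: it's symmetric under x → −x, forcing even powers of x.
(c) Observable constraints: one y-axis crossing is at y = 0; it crosses the x-axis at the gridline x = 0.
(d) Fitting integer coefficients to these (and the overall shape) gives p.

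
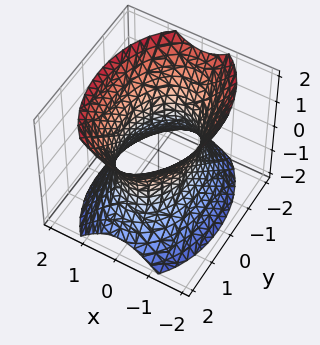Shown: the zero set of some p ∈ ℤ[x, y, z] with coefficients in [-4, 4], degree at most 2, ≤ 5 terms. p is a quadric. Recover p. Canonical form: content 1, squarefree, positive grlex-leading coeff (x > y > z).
2*x^2 + y^2 - z^2 - 2

Degree: an hourglass — one-sheet hyperboloid; a quadric, so deg p = 2.
Symmetries: the x ↦ −x reflection is a symmetry, so x appears only in even powers; mirror symmetry z ↦ −z ⇒ only even powers of z; the y ↦ −y reflection is a symmetry, so y appears only in even powers.
From the visible intercepts: the x-axis gridline crossings are at x ∈ {-1, 1}; the surface avoids every integer z-axis point in the box.
These observations pin down the coefficients.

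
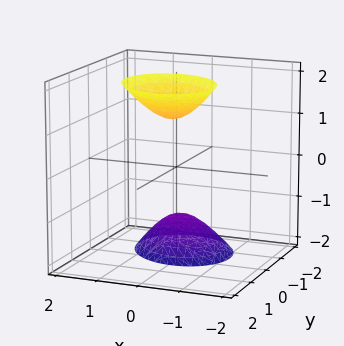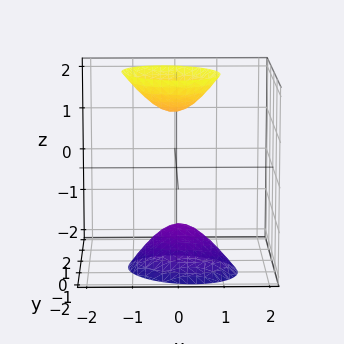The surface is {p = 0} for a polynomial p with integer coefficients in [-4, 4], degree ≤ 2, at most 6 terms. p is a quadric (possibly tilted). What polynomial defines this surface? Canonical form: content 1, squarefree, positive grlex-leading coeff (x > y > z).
(a) I count 2 distinct pieces. Treating them together as one polynomial.
(b) deg p = 2. A generic line meets the surface in up to 2 points.
(c) Checking where it meets the axes: no x-intercept at any integer in the box; it misses every integer gridline on the y-axis.
(d) Matching integer coefficients to the picture gives p.

3*x^2 + x*y + 3*y^2 - 2*y*z - z^2 + 2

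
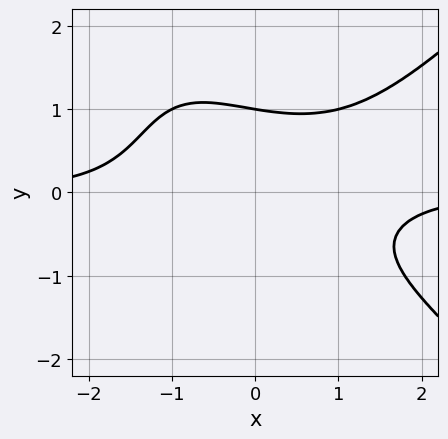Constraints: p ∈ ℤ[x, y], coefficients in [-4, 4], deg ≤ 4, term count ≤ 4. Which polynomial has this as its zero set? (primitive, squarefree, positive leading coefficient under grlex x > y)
First, deg p = 4.
Next, from the visible intercepts: no x-intercept at any integer in the box; it crosses the y-axis at the gridline y = 1.
Finally, fitting integer coefficients to these (and the overall shape) gives p.

x^3*y - x*y^3 - 2*y^3 + 2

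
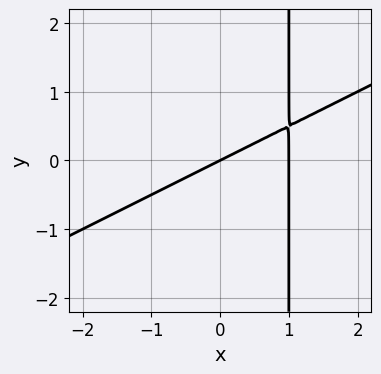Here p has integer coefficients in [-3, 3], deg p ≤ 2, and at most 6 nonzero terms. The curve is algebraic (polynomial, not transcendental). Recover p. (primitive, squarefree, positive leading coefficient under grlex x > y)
x^2 - 2*x*y - x + 2*y

Degree: a generic line meets the curve in up to 2 points, so deg p = 2.
From the visible intercepts: the x-axis gridline crossings are at x ∈ {0, 1}; one y-axis crossing is at y = 0.
Assembling these constraints gives the stated polynomial.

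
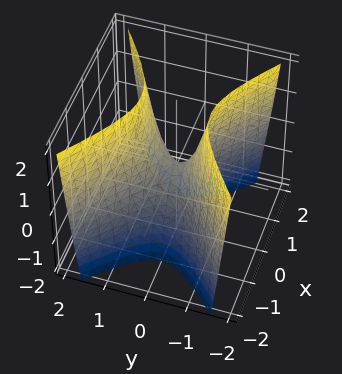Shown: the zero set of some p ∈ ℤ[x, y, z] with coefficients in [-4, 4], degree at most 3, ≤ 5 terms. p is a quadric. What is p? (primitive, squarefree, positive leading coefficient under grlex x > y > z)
First, the degree is 2 — a saddle surface; a quadric.
Then, symmetries: the y ↦ −y reflection is a symmetry, so y appears only in even powers; it's symmetric under x → −x, forcing even powers of x.
Next, checking where it meets the axes: it crosses the z-axis at the gridline z = 0; it meets the x-axis at x = 0 (among the integer gridlines); one y-axis crossing is at y = 0.
Finally, fitting integer coefficients to these (and the overall shape) gives p.

2*x^2 - 3*y^2 + z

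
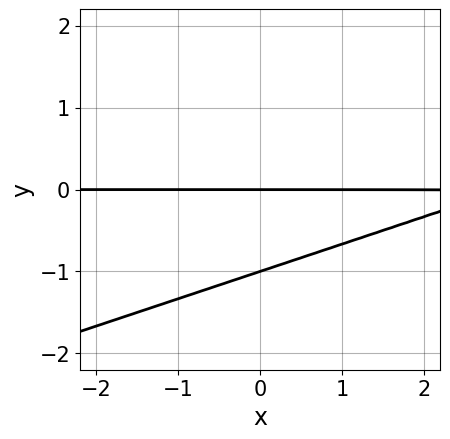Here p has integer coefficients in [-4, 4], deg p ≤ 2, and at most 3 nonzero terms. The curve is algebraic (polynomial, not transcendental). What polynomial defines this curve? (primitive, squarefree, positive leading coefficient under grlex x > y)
1. Degree: a generic line meets the curve in up to 2 points, so deg p = 2.
2. From the visible intercepts: among the integer gridlines, it crosses the y-axis at y ∈ {-1, 0}; the visible x-axis segment lies entirely on the curve.
3. Together with the visible shape, these determine p as stated.

x*y - 3*y^2 - 3*y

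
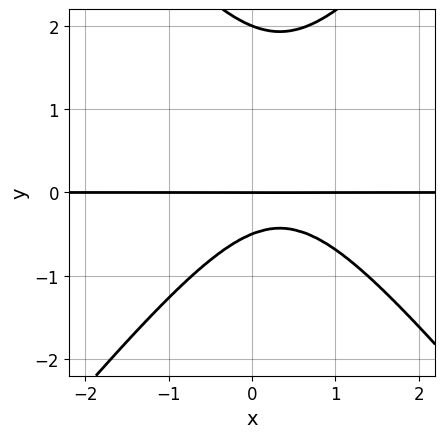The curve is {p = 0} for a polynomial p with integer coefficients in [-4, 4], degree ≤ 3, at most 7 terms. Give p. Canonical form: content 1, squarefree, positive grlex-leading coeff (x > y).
1. Degree: the shape is more complex than any degree-2 curve, so deg p = 3.
2. From the axis intercepts and sections: every point of the x-axis in the box is on the curve; the y-axis gridline crossings are at y ∈ {0, 2}.
3. The integer polynomial consistent with all of this is the stated p.

3*x^2*y - 2*y^3 - 2*x*y + 3*y^2 + 2*y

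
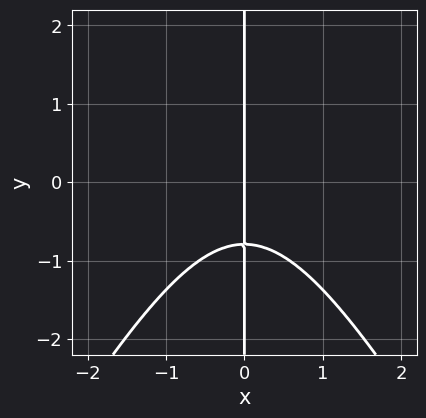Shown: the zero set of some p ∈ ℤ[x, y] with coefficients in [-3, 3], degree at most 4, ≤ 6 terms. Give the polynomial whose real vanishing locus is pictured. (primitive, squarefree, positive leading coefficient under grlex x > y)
3*x^3 - x*y^2 + 3*x*y + 3*x

(a) deg p = 3. A generic line meets the curve in up to 3 points.
(b) From the visible intercepts: every point of the y-axis in the box is on the curve; it meets the x-axis at x = 0 (among the integer gridlines).
(c) The integer polynomial consistent with all of this is the stated p.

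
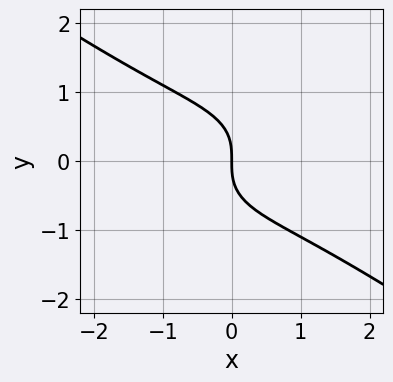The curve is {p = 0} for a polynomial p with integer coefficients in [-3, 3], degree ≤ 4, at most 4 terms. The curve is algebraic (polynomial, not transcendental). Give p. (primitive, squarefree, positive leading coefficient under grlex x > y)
(a) Degree: no degree-2 curve has this shape, so deg p = 3.
(b) Checking where it meets the axes: it crosses the x-axis at the gridline x = 0; it meets the y-axis at y = 0 (among the integer gridlines).
(c) Fitting integer coefficients to these (and the overall shape) gives p.

x^3 + 3*y^3 + 3*x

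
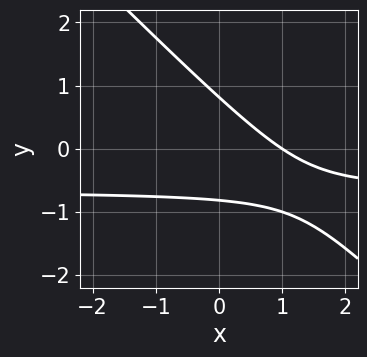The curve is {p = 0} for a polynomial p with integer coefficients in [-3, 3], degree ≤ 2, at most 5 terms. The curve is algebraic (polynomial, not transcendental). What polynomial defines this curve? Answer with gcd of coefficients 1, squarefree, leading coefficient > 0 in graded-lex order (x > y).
First, deg p = 2. No degree-1 curve has this shape.
Next, observable constraints: it meets the x-axis at x = 1 (among the integer gridlines).
Finally, assembling these constraints gives the stated polynomial.

3*x*y + 3*y^2 + 2*x - 2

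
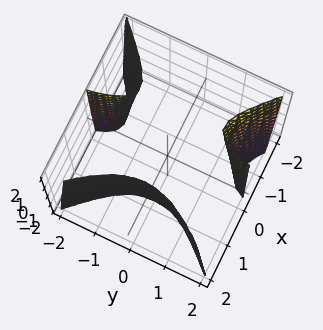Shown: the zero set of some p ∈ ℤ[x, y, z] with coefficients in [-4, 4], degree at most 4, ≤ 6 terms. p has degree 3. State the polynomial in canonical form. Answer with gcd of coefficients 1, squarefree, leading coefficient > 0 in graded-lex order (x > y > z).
3*x^3 - 3*x*y^2 - x*z - 3

First, I count 3 distinct pieces. They look like related sheets of one shape, so recover p as a whole.
Next, the degree is 3 — no degree-2 surface has this shape.
Next, from the visible intercepts: it misses every integer gridline on the z-axis; no y-intercept at any integer in the box; it crosses the x-axis at the gridline x = 1.
Finally, the integer polynomial consistent with all of this is the stated p.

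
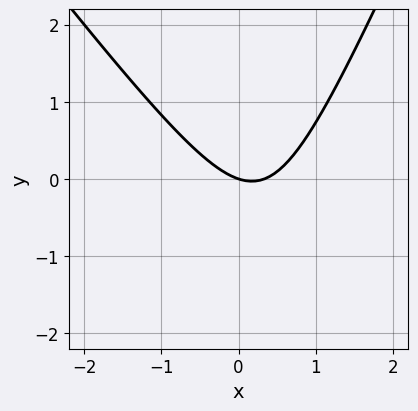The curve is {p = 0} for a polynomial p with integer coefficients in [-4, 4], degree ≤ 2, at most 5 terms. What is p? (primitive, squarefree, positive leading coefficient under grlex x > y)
The degree is 2 — no degree-1 curve has this shape.
Checking where it meets the axes: it meets the y-axis at y = 0 (among the integer gridlines); one x-axis crossing is at x = 0.
The integer polynomial consistent with all of this is the stated p.

3*x^2 + x*y - y^2 - x - 3*y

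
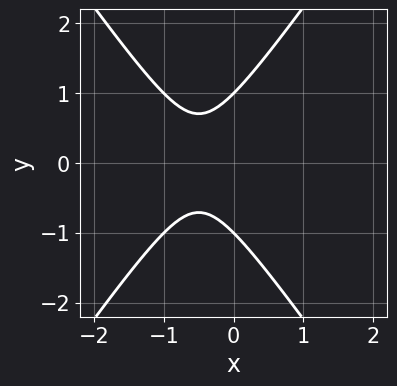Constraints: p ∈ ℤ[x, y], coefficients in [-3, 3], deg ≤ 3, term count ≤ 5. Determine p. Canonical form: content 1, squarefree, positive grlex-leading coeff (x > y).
2*x^2 - y^2 + 2*x + 1

1. Degree: the shape is more complex than any degree-1 curve, so deg p = 2.
2. Symmetries: it's symmetric under y → −y, forcing even powers of y.
3. From the axis intercepts and sections: the y-axis gridline crossings are at y ∈ {-1, 1}; the curve avoids every integer x-axis point in the box.
4. Together with the visible shape, these determine p as stated.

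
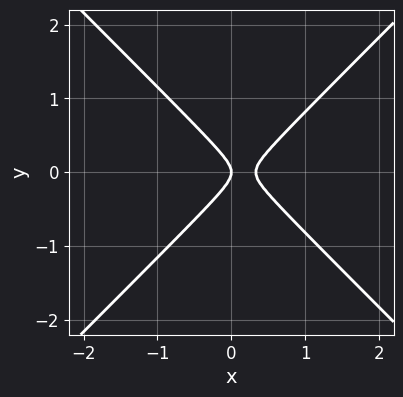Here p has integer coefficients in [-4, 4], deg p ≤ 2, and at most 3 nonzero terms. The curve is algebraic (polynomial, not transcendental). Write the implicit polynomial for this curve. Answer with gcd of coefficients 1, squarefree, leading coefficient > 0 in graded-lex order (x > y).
First, degree: a generic line meets the curve in up to 2 points, so deg p = 2.
Next, symmetries: mirror symmetry y ↦ −y ⇒ only even powers of y.
Next, checking where it meets the axes: one y-axis crossing is at y = 0; one x-axis crossing is at x = 0.
Finally, putting this together gives p.

3*x^2 - 3*y^2 - x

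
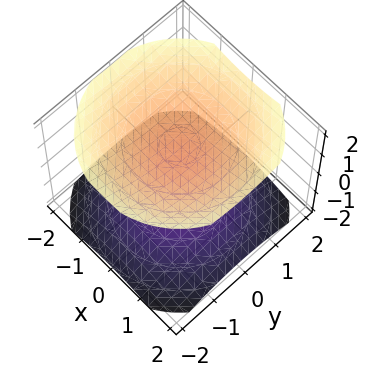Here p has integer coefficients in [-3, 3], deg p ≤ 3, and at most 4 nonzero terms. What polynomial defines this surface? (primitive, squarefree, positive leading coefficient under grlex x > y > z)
1. I count 2 distinct pieces. Treating them together as one polynomial.
2. deg p = 2. A generic line meets the surface in up to 2 points.
3. Symmetry: every cross-section ⟂ z is a circle, so x, y appear only via x² + y².
4. Observable constraints: no y-intercept at any integer in the box; it misses every integer gridline on the x-axis.
5. Fitting integer coefficients to these (and the overall shape) gives p.

x^2 + y^2 - 2*z^2 + 3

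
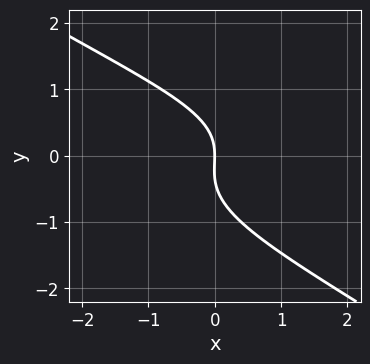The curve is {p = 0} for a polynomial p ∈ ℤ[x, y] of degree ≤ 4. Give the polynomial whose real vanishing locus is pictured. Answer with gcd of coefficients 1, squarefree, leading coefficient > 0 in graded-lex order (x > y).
First, the degree is 3 — no degree-2 curve has this shape.
Next, reading off the gridlines: it crosses the y-axis at the gridline y = 0; one x-axis crossing is at x = 0.
Finally, assembling these constraints gives the stated polynomial.

2*x*y^2 + 3*y^3 + y^2 + 3*x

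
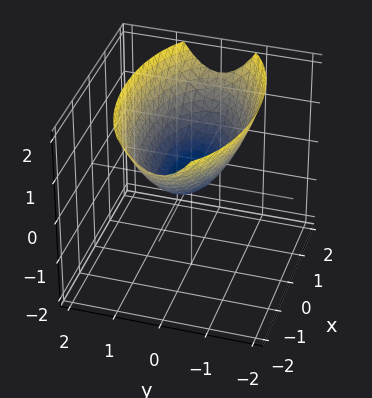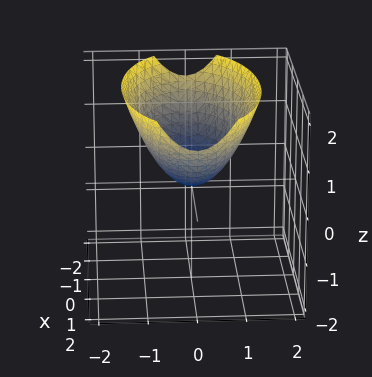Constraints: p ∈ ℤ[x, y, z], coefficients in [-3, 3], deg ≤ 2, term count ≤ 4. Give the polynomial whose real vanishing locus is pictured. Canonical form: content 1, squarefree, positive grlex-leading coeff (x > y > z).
(a) Degree: a single bowl opening along one axis; a quadric, so deg p = 2.
(b) Symmetries: it's symmetric under x → −x, forcing even powers of x; the y ↦ −y reflection is a symmetry, so y appears only in even powers.
(c) From the visible intercepts: it crosses the y-axis at the gridline y = 0; it crosses the z-axis at the gridline z = 0.
(d) Fitting integer coefficients to these (and the overall shape) gives p.

x^2 + 3*y^2 - 3*z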